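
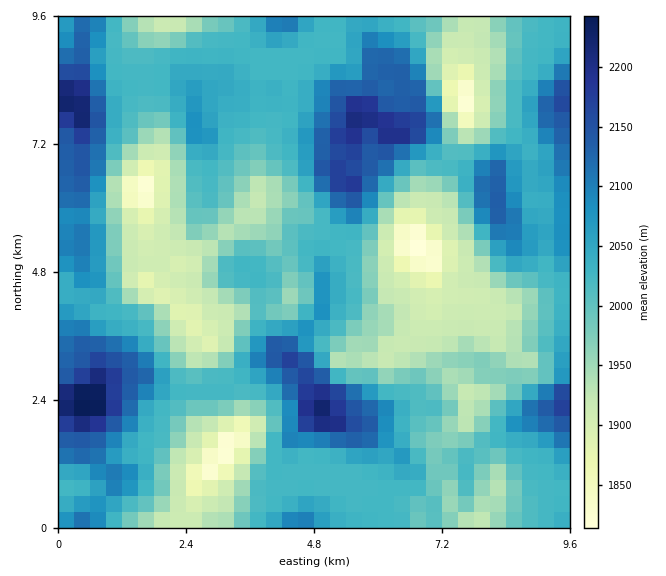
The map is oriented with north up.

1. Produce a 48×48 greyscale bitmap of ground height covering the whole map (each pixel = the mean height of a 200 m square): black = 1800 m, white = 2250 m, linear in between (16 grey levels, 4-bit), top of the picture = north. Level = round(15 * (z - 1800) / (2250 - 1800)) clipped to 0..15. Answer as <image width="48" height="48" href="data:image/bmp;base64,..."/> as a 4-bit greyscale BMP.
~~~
<image width="48" height="48" href="data:image/bmp;base64,Qk32BAAAAAAAAHYAAAAoAAAAMAAAADAAAAABAAQAAAAAAIAEAAATCwAAEwsAABAAAAAAAAAAAAAAABEREQAiIiIAMzMzAERERABVVVUAZmZmAHd3dwCIiIgAmZmZAKqqqgC7u7sAzMzMAN3d3QDu7u4A////AJq6h2VURERVV4iaqpiIiIh2d2VEVmd3iJqqmHZlREREVneImpiIiIh2d2VUVWd3iIiZmId2RDNEVneIiIiHeId3d1ZlVWd3eIiImph3VDI0Rnd3iId3d3h3dld2RWd3d4iJq6mHVCEjRXd3d3d3d4iIdld2RWd4iJmaqpmGRCERNHeHd3d4iIiZdmd3VXeIiKu7qYiHVDIRI1eIh4iIiIiYdmd3ZniIibu7qYiHZEMRE0eJiIiaqpmHZmZ3d4iImru7upiHdUQxAUaKuru7u6iHZmVneIiJq83dy6mHdkRDITV5vN3cu6iHZlRFeJqqu97+3LmHdlVVREV5vu7cu6mHd2VFaJq7vO//7LqId3d3ZWd5zu3cu6iHd3VEZ4m7ze//7LuYh3d3d3iKze3LqYh3d2REVWeavc3u7Lu5iHeHd4ibzNypiHZ3dlRFVWd4m7vN3Lu5h3d3eJm7zLhmZlVmZVVWZmZWebvMzLuodUVWeKu8zJZFVERFVmZmZlRGebu7u7qXZUM0aJvMuoZVVEREREVVVERXiau7uqmHVEM0V4q7qHdlVUREREVUREVniKupmIh2RDM0R4iZmYd2VVREREREREVneJqYiIh2QyNERnd3iZh3ZVVEREREREVneJmIiHdlMjRERXdlaJmHdVREM0REREVWeIiIh2RDM0REVXdlV5mHdUREM0REREVWeIiZhkMjRERWd3h2V5mHdkRDM0RERFVneImphkMzRERneIh2Z5mHdUQzIjRERnd3iJqphkREQzRniId2eJmHdUMiETREZ4iIiaqphUREQzRWd3d3eIiHdUMRASRFeJmIiaqqhUQ0RERFZ3ZneIh3dUIQETRGiamYmqqqhUQ0RFZUVVVnd3eIdkIRE0RXmqmYmqqpdUM0RGdlREVXd3iIh1MRJERoq7mImqqodTIjRWd2VEVWZniqqGQzREV5u7mImqu5dCETRXd3ZERWZ4m7uXVEREV6u6iImru6dBATRXd3ZURVZ5vMyoZURFaKu6iIiru6dCESRXd3ZURWeLzdyphlVmeKu6iImrvLhUIiRXh3dlZnebzcy6l3d3eKu5iJmrvLlkQzRXiHdmd3ibzMu7uYh3eJq5iIm7vLl2RERomId3d4ibvNy8y6mHd3iZiIq7zMmHZUV5qYd3d4ibzdzN3cuXVVaIiJq83cmHdlaJqIiHd4ibve3e7tumM0V3iau97sqHdmeJmIiIiIiavO3tzMumITRnibvO7sqHd3eJmIiIiIiJvN3cu7uUETRnibvO7bmId3iJmIiIiIiKu8zLu7pzATRnibvN7bmId4iZmIiIiIiJu7u7u7lTEURniJvM3KiHd4iIiIiIiIiImpq7u7hDIkRXeIm7u5h3d3iIiIiIiIiIiIq7u6dDI0RXeIiqu5h3d3eIiIiIiIiIiIq7upZURERXd4iJu6h3ZmZ3d3iIiIiIiIqqmYZURERWd4iJq6h2VURWd3eImqiIiImZiHdUREVmd4iJq6h2VEREVmd4mrqIiIiIiHdlVEVnd3iA=="/>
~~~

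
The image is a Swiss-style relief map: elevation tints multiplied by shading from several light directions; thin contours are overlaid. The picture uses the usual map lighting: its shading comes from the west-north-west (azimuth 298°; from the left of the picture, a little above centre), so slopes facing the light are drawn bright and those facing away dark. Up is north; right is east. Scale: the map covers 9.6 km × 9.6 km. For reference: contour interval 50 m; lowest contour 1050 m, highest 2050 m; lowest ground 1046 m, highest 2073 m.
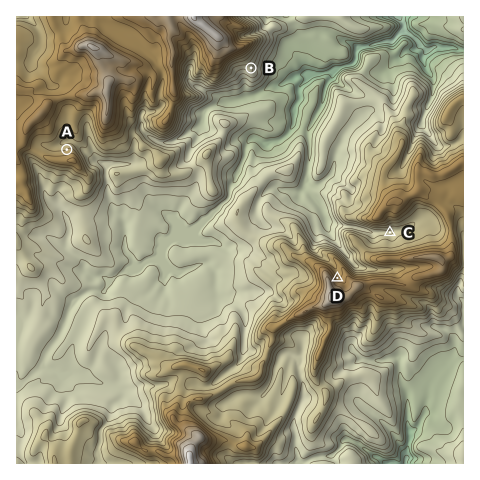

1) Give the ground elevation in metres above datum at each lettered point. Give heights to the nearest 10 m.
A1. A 1700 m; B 1510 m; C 1540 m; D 1810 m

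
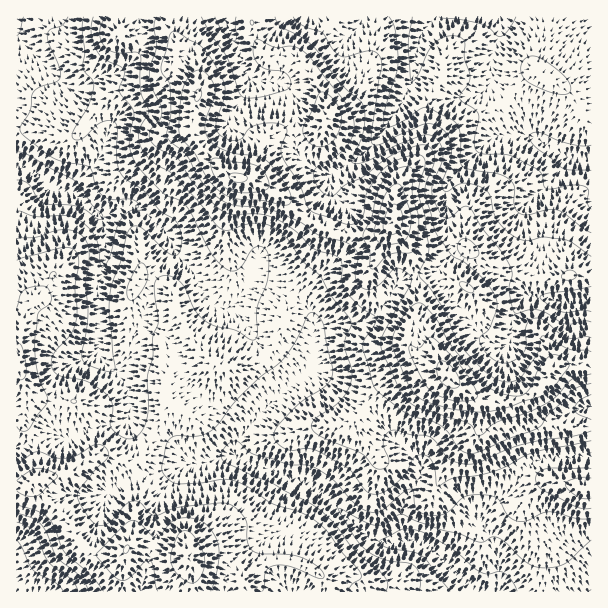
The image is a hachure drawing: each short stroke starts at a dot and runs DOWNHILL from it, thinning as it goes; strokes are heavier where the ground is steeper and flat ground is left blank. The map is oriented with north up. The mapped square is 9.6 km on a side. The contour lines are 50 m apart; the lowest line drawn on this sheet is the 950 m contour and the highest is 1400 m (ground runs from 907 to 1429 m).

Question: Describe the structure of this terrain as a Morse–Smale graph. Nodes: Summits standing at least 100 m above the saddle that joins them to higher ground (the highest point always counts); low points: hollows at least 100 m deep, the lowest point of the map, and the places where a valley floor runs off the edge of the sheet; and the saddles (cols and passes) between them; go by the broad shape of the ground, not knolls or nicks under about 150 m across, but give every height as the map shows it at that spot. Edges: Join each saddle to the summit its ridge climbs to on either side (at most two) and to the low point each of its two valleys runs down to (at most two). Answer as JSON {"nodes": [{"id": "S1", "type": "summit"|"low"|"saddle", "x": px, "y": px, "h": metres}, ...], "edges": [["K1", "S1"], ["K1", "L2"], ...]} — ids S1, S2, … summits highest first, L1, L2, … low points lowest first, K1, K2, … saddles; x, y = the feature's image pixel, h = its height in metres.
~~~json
{"nodes": [
{"id": "S1", "type": "summit", "x": 393, "y": 221, "h": 1429},
{"id": "S2", "type": "summit", "x": 447, "y": 374, "h": 1421},
{"id": "S3", "type": "summit", "x": 237, "y": 179, "h": 1406},
{"id": "S4", "type": "summit", "x": 188, "y": 557, "h": 1289},
{"id": "L1", "type": "low", "x": 479, "y": 591, "h": 907},
{"id": "L2", "type": "low", "x": 17, "y": 167, "h": 910},
{"id": "L3", "type": "low", "x": 591, "y": 159, "h": 922},
{"id": "L4", "type": "low", "x": 17, "y": 591, "h": 963},
{"id": "K1", "type": "saddle", "x": 345, "y": 233, "h": 1266},
{"id": "K2", "type": "saddle", "x": 306, "y": 218, "h": 1264},
{"id": "K3", "type": "saddle", "x": 416, "y": 276, "h": 1252},
{"id": "K4", "type": "saddle", "x": 59, "y": 509, "h": 1189},
{"id": "K5", "type": "saddle", "x": 266, "y": 357, "h": 1108}],
"edges": [["K1", "S1"], ["K1", "L1"], ["K1", "L3"], ["K2", "S1"], ["K2", "S3"], ["K2", "L2"], ["K2", "L3"], ["K3", "S1"], ["K3", "S2"], ["K3", "L1"], ["K3", "L3"], ["K4", "S4"], ["K4", "L1"], ["K4", "L4"], ["K5", "S1"], ["K5", "S4"], ["K5", "L1"], ["K5", "L2"]]}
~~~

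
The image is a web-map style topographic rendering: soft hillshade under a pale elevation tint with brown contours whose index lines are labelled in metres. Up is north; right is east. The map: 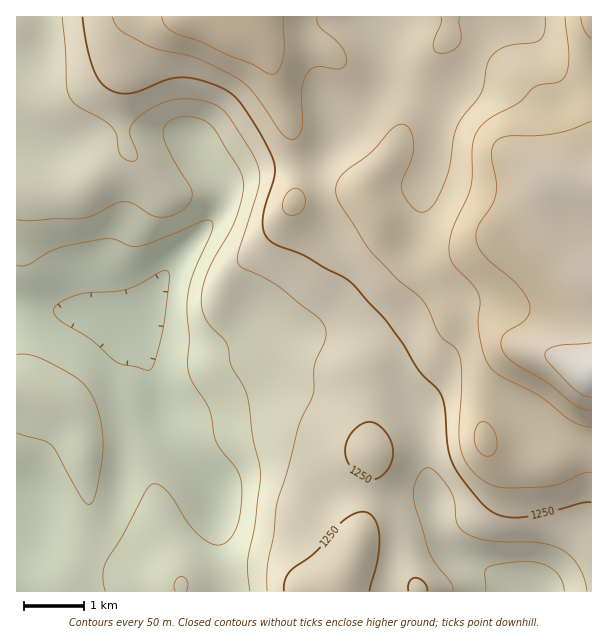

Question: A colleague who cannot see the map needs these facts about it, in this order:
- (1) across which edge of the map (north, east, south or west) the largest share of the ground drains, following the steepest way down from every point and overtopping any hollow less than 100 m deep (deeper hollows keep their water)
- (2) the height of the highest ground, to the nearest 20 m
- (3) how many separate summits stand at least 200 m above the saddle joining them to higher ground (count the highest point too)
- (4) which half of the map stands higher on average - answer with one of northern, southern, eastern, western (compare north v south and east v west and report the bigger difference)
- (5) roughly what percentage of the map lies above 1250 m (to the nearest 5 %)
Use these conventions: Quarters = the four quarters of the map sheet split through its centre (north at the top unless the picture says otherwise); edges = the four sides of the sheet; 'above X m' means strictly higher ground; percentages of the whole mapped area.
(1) The largest share of the runoff leaves by the western edge.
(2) The highest ground is at about 1500 m.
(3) Counting only tops that stand 200 m proud, the map has 1 summit.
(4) On average the eastern half of the map is the higher ground.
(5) About 45 % of the map lies above 1250 m.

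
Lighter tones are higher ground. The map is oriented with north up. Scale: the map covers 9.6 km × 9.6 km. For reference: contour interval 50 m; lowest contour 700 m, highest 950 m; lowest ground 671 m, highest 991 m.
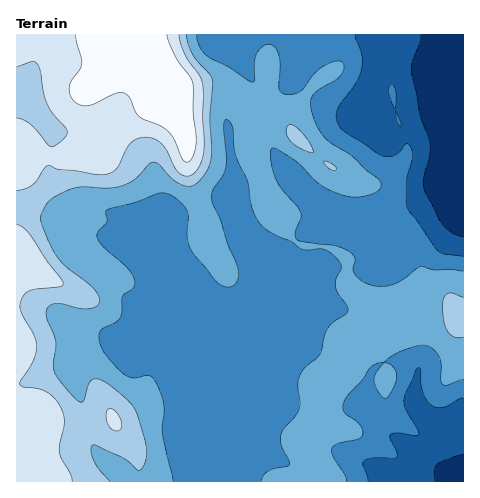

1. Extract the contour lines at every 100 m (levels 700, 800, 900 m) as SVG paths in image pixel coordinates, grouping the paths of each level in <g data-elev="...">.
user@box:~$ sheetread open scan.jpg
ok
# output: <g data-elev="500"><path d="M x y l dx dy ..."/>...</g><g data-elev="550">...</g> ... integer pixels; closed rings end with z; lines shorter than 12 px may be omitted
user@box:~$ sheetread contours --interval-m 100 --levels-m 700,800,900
<g data-elev="700"><path d="M434 481l0-11 3-5 7-4 19-7"/><path d="M463 237l-11-4-9-8-19-37 0-10 5-21 1-13-10-29-9-45 1-9 8-18 1-8"/></g><g data-elev="800"><path d="M173 481l-11-47 2-30-7-20-7-8-17 2-9-4-16-16-8-13-1-8 1-6 19-12 3-7 1-16 9-7 3-6-1-6-5-7-27-24-4-6-1-6 10-12-1-10 1-2 29-8 22-9 10 1 12 7 7 10 1 6-1 22 3 8 4 7 24 29 10 4 7-3 3-7 0-10-10-23-7-23-10-23 2-8 10-14 3-8 0-12-2-29 0-5 3-3 3 3 2 5 3 27 13 27 3 23 6 16 12 11 23 11 9 7 6 1 15-1 6 2 7 6 7 10-6 13 0 8 12 21-1 4-13 9-6 5-4 9-4 18-15 14-6 8-1 9 2 17-1 7-5 8-10 12-4 8 1 8 8 15 0 5-20 6-6 5-2 5"/><path d="M347 481l-2-7-12-18-1-7 5-5 20-5 5-3 1-5-2-4-4-5-13-9-1-7 4-10 15-16 9-13 6-3 7-2 9-7 9-4 15-5 8-1 8 4 6 8 2 7 0 15 1 5 5 1 16-6"/><path d="M383 397l2 1 4-2 6-11 2-7-1-6-3-5-8-4-8 8-3 8 2 9z"/><path d="M463 271l-12-2-17 1-14-3-24 16-11 3-10 0-12-4-8-7-2-6 2-10-6-8-14-5-31-4-7-3-2-7 6-13 0-6-4-7-16-17-5-10-5-20-1-8 2-3 6 2 19 12 24 23 18 9 12 3 11 0 14-5 5-6-2-7-14-10-12-12-27-19-8-10-5-13-3-10 2-9 7-7 21-12 4-7-1-6-2-3-4 0-11 4-11 8-14 18-7 3-9 0-4-1-2-4 1-30-3-8-4-5-3-2-5 1-8 8-3 10 1 17-3 2-23-15-22-11-7-9-4-12"/></g><g data-elev="900"><path d="M72 481l-2-7-8-15-3-7 1-8 4-22-4-15-5-8-8-7-9-3-15-2-3-4 13-22 4-14-3-11-13-25-1-6 1-6 4-5 6-4 29-3 3-2 0-2-34-49-6-7-6-3"/><path d="M113 430l7 0 1-2 1-5-5-10-7-5-3 3-1 8 3 7z"/><path d="M17 191l9-2 6-4 13-17 3-3 11 4 37 5 14-1 8-6 8-17 5-7 6-4 7-2 9 1 8 5 6 8 9 18 5 5 7 2 7-4 6-9 3-13-1-64-3-10-16-23-5-18"/><path d="M17 67l15-5 3 0 3 2 2 7 4 22 3 12 6 9 13 14 1 6-8 9-5 3-4 1-19-23-7-4-7-2"/></g>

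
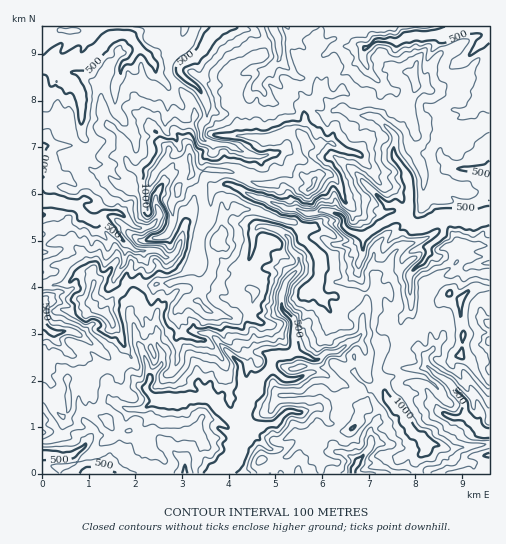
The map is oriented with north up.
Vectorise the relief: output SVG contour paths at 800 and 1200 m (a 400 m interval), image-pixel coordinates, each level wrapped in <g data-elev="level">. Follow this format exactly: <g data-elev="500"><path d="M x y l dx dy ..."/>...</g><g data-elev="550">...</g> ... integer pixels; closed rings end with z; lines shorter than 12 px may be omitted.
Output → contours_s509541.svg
<g data-elev="800"><path d="M323 473l3-7 6-1 6 1 3-4-2-2-7-2-7-4-1-3 3-4 2-5 3-2 3 1 5 4 6 1 7-3 6 0 1-6 4-8 10-12 6-3 3 8-5 7 7 5 4 5 6 3 1 2-3 5-14 2-4 4 0 2 17 12 14 1 5 3"/><path d="M424 473l-1-3 2-3 14-2 4-5 6 0 1-4 14-8-11-4-8-7-6-2-2-7-11-4-4-3 0-6-9-14 1-3 4-3 0-2-9-7-6-2 4-4 12-1 10 2 9 8-2-4-11-10-19-4-5-3 16-5-2-9-4-4 2-5 5-4 6 5 2 0 4-14 5 6 2 1 5-8 3 0 2 8-5 7-1 10-6 1-1 3 26 19 2-1 0-7 1-1 2 0 22 26 2 0"/><path d="M256 464l4 1 4-2 3-5-4-2-3 0-3 3z"/><path d="M126 433l5-1 0-3-6 1z"/><path d="M111 430l3-1-2-13-5-2-8 1 5 11z"/><path d="M43 403l17 25 4 1 9-5-1-5 4-9 2-14 2 1 2 5 4 4 3-4 4 2 3-2 4-22 2-3 5-3 3 1 3 2 2 5 6 2 3-3 1-8 2-3 4-2 7 2 2-5-7-21-1-19 2-2 9 16 3 0 4-5 3-1 3-7 4 4 2 12 6 4 3 6-2 15-6 7 3 4 7-1 9-10 3-4 1-11 1-2 20 3 8 3 6 4 2 0 0-2-10-20 0-2 5 1 5 5 7 3 5-6 14 1 5-6 4 3 9-1 5 1 7-6 5-7-3-3-10-5 0-9 2-4 1-13 8-16 1-6 10-4 2-2-1-3-6-8 0-10-3-7 5 3 3 11 9 7 3 12-2 7-11 12-4 15 7 8 6 2 2 9 6-2 2 1 1 4-1 6 7 16 13 0 4-6 21-7 2-2 2-14 3-3 2 3 2 17-3 7 3 7 0 7-2 1-5-8-4-1-3 1-7 7 0 8-12-3-3 0-2 2 2 7 15 14 2 6-6 0-8 4-11-8-9 0-12 10-20-1-4 2 1 2 5 1 29-2 7-2 10 7 2 7-2 11 4 5-7 2-6-6-4-2-11 10-6 1-7-1-10 12 10 0 2 2-2 5-10 10 1 1 5 0 7-6 4-2 8 6 1 8 6 2 3 7"/><path d="M489 375l-3-7 3-5-1-9-9-9 3-5 0-4 5-4-9-8-2-7 4-10 2 1 5 7 2 1"/><path d="M153 358l2 1 1-2 0-4-4-8-2-1-2 5z"/><path d="M43 290l15-1 6 2-5 5 3 8-10 6 0 2 3 3 8 1 20 11 5 1 2 5 18 18 3 7-1 2-3 0-17-8 2 8-7 5-6 0-6 2-7-3-9 0-2 8-4 3 4 10-4 3-5-5-3 0"/><path d="M489 280l-14-3-11 5-6-6-7 3-5-2-2-2 6-6 0-1-13 2-14 7-5 5 0 16-3 19-3 2-5-1-6 7-2-3 0-7 4-5 1-5-3-19-7-16 1-12 3-9-4 2-9 10-3 1-6-1-2-9-10 20-1 12-14-3-3-9 1-7-3-6 1-8-4-3-8-1-2-3 10-3 2-2-15-15 1-5-1-1-7-2-11 3-5-1-9-6-12-1-13-8 0-1 18 4 8-1 7 3 9 1 8-7 11 1 3-5 5 8 9 8 3 6 1 0 2-3 6-1 1-3-1-17-7-11-1-6-6-9-1-5 2-1 7 2 11 6 11 12 4 1-2-8 2-6-6-11 0-6-1-6 3-8-2-7-8-4-7 1-2-7-9-2-9-8-8 0-1-4 11-6 9 5 7 1 11-2 14 3 6 7 11 5 5 0 9 18 3 1 3-1 1-4-5-23-1-7 1-6 7-7 8 1 3-2 1-2-5-6-1-11-5 1-1-1-1-7 1-13-1-1-13 5-8 6-10-2-7 1-2 9 5 2 0 6 4 6 9 3 0 3-3 6-8-3-7 5-3 0-5-10-7-2-6 0-7-5-5-6-8-2 3-9-7-12-4-1-5 4-6 1 0-4 8-9 7-6-3-1-9 1-1-8-2-3"/><path d="M454 265l4-3 0-2-2 1z"/><path d="M320 27l-17 12 2 10-6-1-8 2 0 7 6 14 7 6 0 2-5 2-13-6-4 0-3 3 4 8-1 2-13-4 6 14 4 6-4 2-12 0-3-2-3-7-6 6-3 0-2-2-3-6 3-10 6-8-2-2-8 0-1-2 9-8 12-3 6-4 1-2-2-7-6-1-8 2-11 7-12 3-11 12-1 6 4 7-4 6 0 2 3 5 1 9 7 7-7 6-7 1-2 5-6 2-2 8 8 4 21 4 9 8-11-2-7-3-12 2-13-6-2-4-4-16 5-8-5-7-4 14-7 0-9-5-9 9-6-14-6 0-10-5-11 4 0 2 4 7 0 3 5 13-2 14-3 3-2-2-5-12-11-9-4-6-7-4-1 1-2 4 1 2 9 6 2 3 0 13-6 5-1 3 8 6-2 8 6 7-4 1-8-3 0 5 7 8 12 6 8 2 1 3 1 17 1 2 7 3 5-2 5-6 0-10 4 3 3 7-6 14-14 7-9 0-2 2 1 2 5 6 22 1 10 7 4-2 4-9 3-2-2 12-6 8-7 4-10-8-5 0-3 9-10-3-1-3-7-4-2 2-3 8-4 4-1-1 2-6-1-7-4-5-11 10-6-11-10 3-7-6-8-1-1 3 1 6-24 11 0 2 7 2 0 5-15 6"/></g><g data-elev="1200"><path d="M111 328l3 0 1-4-7-17-8 1-2-1 0-5-6-4 0-4 4-12-1-2-2 0-8 24 7 8 9 3 5 3z"/><path d="M205 319l11 1 16-2-19-13-5-4-1-5 3-5 1-5 5-9 4-18 8-1 7-11 0-3-2-4 1-10-6-7 1-5 3-3 7 1 4-4 7-2-15-8-4 1-3 7-2-1-4-7-2 2-4 19-11 16 0 9 3 15-1 6-3 5-4 3-8-2-13 2-15 6 6 4 11-3 7 0 4 3-1 5-8 3-9 12-1 4 1 4 4-2 3 1 7-6z"/><path d="M154 286l3 0 2-3-3 0z"/><path d="M173 216l3-12 8-5 4-11 10-5 4-11 30 1 2-1-7-3-18-2-7 3-2 0-4-5-1-11-5-10-3 2-4 9-9 4-4-2 2-8-2-3-3 0-2 8-14 18-3 11 2 4 11-16 10-7 3-1 1 6 3 1 0 2-8 16 0 7-3 8 2 6z"/><path d="M306 198l4 0 7-5 10-14 6-3-2-5-7-3-14-11-1-4 5-5 0-2-7-13-9-4-2 1 0 5 7 19 5 6-1 3-11 2-4 12-10 0-11 3-20 2 8 4 18 2 2 0 2-4 3-1 9 6 4 5z"/></g>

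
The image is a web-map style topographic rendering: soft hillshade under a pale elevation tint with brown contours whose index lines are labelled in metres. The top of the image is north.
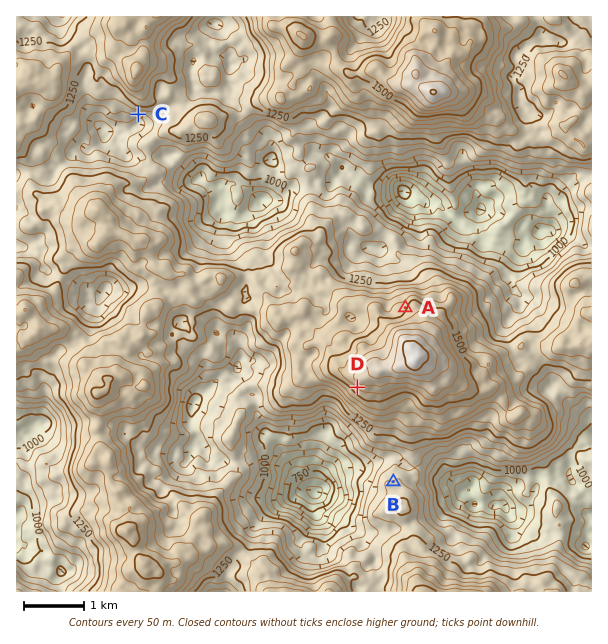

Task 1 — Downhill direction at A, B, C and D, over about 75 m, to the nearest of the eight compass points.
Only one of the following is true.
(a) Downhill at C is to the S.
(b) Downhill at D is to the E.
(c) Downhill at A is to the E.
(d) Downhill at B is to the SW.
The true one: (a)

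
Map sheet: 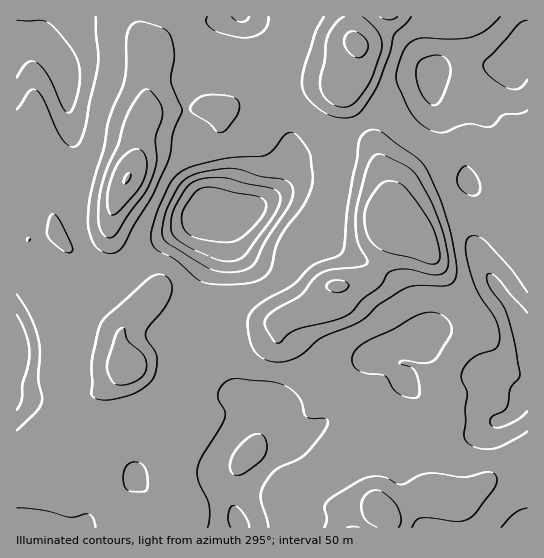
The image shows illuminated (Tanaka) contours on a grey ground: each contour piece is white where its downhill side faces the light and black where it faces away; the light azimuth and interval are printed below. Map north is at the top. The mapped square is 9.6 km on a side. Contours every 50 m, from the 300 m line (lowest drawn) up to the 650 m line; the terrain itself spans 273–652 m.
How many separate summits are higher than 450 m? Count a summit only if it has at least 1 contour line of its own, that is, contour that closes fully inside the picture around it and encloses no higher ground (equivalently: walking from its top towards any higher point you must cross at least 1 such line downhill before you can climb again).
7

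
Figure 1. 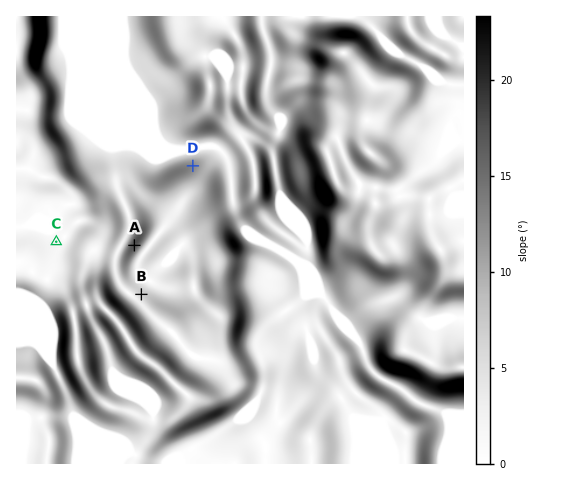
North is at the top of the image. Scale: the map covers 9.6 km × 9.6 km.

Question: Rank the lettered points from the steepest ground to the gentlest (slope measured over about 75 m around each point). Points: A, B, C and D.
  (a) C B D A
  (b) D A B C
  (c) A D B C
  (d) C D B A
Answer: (c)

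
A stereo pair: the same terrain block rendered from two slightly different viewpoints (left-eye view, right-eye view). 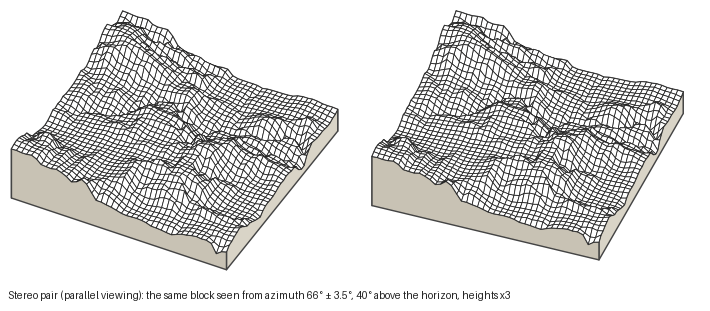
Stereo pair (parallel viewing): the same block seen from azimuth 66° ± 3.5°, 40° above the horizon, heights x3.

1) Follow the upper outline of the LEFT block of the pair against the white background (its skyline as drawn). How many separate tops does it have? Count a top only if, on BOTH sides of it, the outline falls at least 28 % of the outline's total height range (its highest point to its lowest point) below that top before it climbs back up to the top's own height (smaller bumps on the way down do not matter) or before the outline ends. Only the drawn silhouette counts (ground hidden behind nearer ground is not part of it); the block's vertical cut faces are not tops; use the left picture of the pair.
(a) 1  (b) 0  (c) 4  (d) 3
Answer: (a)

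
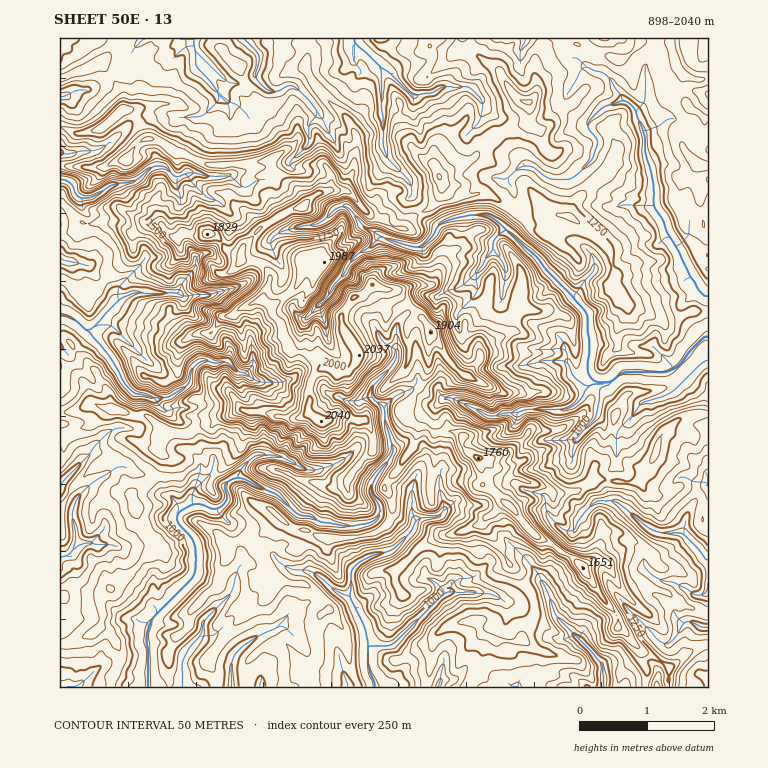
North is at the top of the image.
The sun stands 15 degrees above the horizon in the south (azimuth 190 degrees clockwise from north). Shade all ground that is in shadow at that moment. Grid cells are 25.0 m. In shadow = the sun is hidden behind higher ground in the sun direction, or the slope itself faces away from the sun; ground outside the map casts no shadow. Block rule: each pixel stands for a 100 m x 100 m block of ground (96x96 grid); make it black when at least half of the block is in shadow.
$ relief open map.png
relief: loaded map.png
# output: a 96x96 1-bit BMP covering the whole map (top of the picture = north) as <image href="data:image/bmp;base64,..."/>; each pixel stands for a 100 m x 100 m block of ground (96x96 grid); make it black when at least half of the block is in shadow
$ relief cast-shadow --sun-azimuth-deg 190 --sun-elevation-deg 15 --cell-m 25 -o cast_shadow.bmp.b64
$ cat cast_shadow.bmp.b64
<image width="96" height="96" href="data:image/bmp;base64,Qk2+BAAAAAAAAD4AAAAoAAAAYAAAAGAAAAABAAEAAAAAAIAEAAATCwAAEwsAAAIAAAAAAAAA////AAAAAAAAAAAAAAwAYAAAAAEAAAAAAAwAIAABAAMAAAAAAAwAAAAAAAAAAAAAAAgAAAADACAAABgAAAhgAAAfAPAAMAwYAAHgAAD+A/gAMA4MIADwAAP+B/4A4AQHwAA8AGP8B/8I48ABwBgfAMB8D78J4cAAADgPwADwH38AwQMAADAH/8DgHFABAeGAAHAD/8HAO4GAAPBAAPAB/8GAf4cAAHhAAfEB/8GA/58AAHwAA+Ac/wMA/3+hADwAD4AffAMB3/HhABwA/wAGEAID/4HzQAwA/g+AAAwDvg/nQCgBgA/AABwHfH9vwAAAAAfwABAf4H8/wOAAAAPwAAA/4f4PAfAAAAD8AAD/8/4AA+DAA/g8AAH/7/xAB+PgH/4d8Af///hAB+fAP/8P/Af//wAAA/+A/4MH+A///gAAAP/B/AEA/x///ACAD5/H4AYAcD//+ACABwHfwA4AAH//8ACAAAG/gB5AAP//wAFBMAH+BwcABP//gBhgcAA4P+GAID/98AAwAAAf//DAAB/8YAAcAAAP8PDAAH/8LAAGAOAH4DhgB9/5/AAAAEADAAmwD///3AAAAAAAAAGAD///3AAA8AAAAAGAH///34DA8fAAAAOBf//P38AAA+AAAAODf//3j+AAH/AB97+D////j/zA//wf9/8D////5////+A/8/9x////4/////h/5+4x/CAf8f9P/Hn/84cAAP////8f8xv/8AOAA/////8f7x//CADAH//+P/83/h/8AMDgH//8Hn9v3A/8AcBgP//wAD+f+ADIAcegf//gB58f8AAAH4+Af//gjx9/4cAAP58A//DkAAf/xfwAfx8A/+eAAAH/gP4Afz4B//4AAADnh/4Afz4D/+AIAADjxv3A/9wH/+A8ADAAAf/gZ8AP/+f4AD8AP///h+AP/+f4BA8AH///wfgf/+P4D/8AAPv/wf3//+fwH/5sADh+wP///+fjgDD4ABGfwH///+fBgOD4AAODgH///+/AMADgBwePgD////8EH+EAAAcP/f////4MD+AAAADn//////4cB+AAAADz//////wA8OAAAPf5//////AB8+AAQf/8f////+AD/8AcD///P////8AH/8A4P///x////4A//4B/////9///+AD//wD/////++//4AH5wQD3///////+AsP8AADj///////+M+f8AADA///////+O5/+AgAAD//////8wA8PAgD+B//////9wAwBDgH/wx//////wAAABgP/6H//////wABAAAEf4f//////2AD8AAAB////////3AB+HAB4////////x4A+HAD+P///////x8OfHAD/H///////44HB7AD/j///////9wDA+AP//////////gBA+Af//////////gwAMAd//////////B8AQAQ/////////+D8BgACD///////4AD8DgAfh///////4AH8DAA/4//5////4AP8AAB/+e/x/5/8AAf8AYB9/Ofh8A/4AB/8D8BkeMPj4A/+Bl/8D8Bg="/>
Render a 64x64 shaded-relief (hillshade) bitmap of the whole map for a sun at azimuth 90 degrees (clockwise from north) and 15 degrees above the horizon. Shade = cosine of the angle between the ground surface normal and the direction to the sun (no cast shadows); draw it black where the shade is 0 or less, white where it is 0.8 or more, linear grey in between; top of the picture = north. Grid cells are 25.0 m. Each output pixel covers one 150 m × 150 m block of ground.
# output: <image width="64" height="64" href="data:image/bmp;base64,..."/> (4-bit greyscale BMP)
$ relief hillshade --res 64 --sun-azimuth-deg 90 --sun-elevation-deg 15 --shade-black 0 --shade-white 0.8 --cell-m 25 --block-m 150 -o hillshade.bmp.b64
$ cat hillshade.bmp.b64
<image width="64" height="64" href="data:image/bmp;base64,Qk12CAAAAAAAAHYAAAAoAAAAQAAAAEAAAAABAAQAAAAAAAAIAAATCwAAEwsAABAAAAAAAAAAAAAAABEREQAiIiIAMzMzAERERABVVVUAZmZmAHd3dwCIiIgAmZmZAKqqqgC7u7sAzMzMAN3d3QDu7u4A////AEMQKLpiRzAWcUYgElipaaQQAHUANmdjR4iXpQADYq2ZNFIGy2BIEDmBNjEDaKh7gBEAZQAmZWVFeGfWAAJ0vqhEVSO8cDkQOoEmQRNXl5xQAyBGAURUVlRVbeQAA3acqFVWNb1gKmAHpANCNUaWrWAAADYQNDRlRnm8UAAI2kSaNFdX3FAGpAF4URNUJoWtYkAAFUATRUWrqrUAAH3IVFUhFZvbUAGJEEd2QzImdswgWAABQyR2NZq8gAAI7meneCMinblyAEowJHZmMRV62gAqoAACRodEa9cBAAzmW8lTMyKbqZUACYADRXhiEn3TAAeqAAAld0NcsAEAbYW7lmYBAlirqGAAhxAjaWQ0nZAAA6yyADNUEWxgAALbi6d5qREAOKuolgAGcQNHZFvJEAADitxBIAASmwAADcm6d6urEhAliqeJYABzA0Z3uyVQAQeqh1AAAibGAACevcmYda4QACRXhWvDAFQiWalxC6AAN6g2cgAAS6MAAOzPx0WJzTABMzJFjeQARjJnRkBMxgAAaDViAwB7IAAFq962WZrMgwIiEBSe5AA2NGMlQWqIhhADQ0IjA4QAF5VJu6eKq5bZMQABJr3AAFUzRDIRR3d3pwAAJEI3MAftgQa5m6iZIOYFIBNryyAEYQIiJHdmQQSsYAAANYcAj+2AAqzchXIA1AVABK7VAGQAAAS6dRA1QC3CAAAAZQXvysMEvLMFpQDDA0AFveo0YAAAXLIAACbFDaBGAAAATv2KySW6EDioIKQAIRaruYQGAAapAAAAPuItgDcQAAGs24u7uGEAWal0AjABNqp2gSsQeSAAAACfoH5wIwAAarqJqoiYUhSIiaoANBE1RVaWSpQAAAAhAI/AG6ARAAGbmKzKQUdUNYqYq6QDVDMRNphUhwAEqBAAC9gGtBIAAIve27swKHIDeZmrySA0IABYqXIZgBQAAkQAnWCYMQADnMvv3DAYcxBJqpiYYgEABJl2YgOYAAAAaXAf4AdCAFl2vczeYCdkEBioeGZ1ABMSZmZEIUUAAABqtE/AAiMAvchH3cygBlQQBZd4I0ZjIQFWMSQgAwAAAIzGz1AUUzaZnIBMm+sQRhAAeHgiIkRDSIAAAAAAAAAErtn/AGhkiquGkBmCXZAJUAAFdwASJ6d3EAAAACMzAAqL6bwAjKausUmZeHckgAmlEAAkAAR7uVEAAAABM0AADdzOlCA63aUANomHnNhTA6l0EAEAE42wAHkAADZUAAAbdJ6gVze3EQC/y6ne6mQAR3hiAAA2zAADOZAAaSAAAAQjvtUDh5YAfu2oic2nVVRVVUQAIhjWAFEGwgIhAAAAAEV83FBVdAe//cuIq5YDp1RVVDIyWqACEAO5EAAAAAMkZBjv0ANGu0r+3LqoeABmVnh2RBWZACEAAIQEQAAAF1dQCv/BAS37B+7bmad7MAeYVZlTiZMBEAAAACpAEACJRwBd62IQT/oWu6msxowgBnhUqoaYYwAAAAAAARNAANwiAJ22ZBGP+mZ3e8p1vQADaWa7mEEnQAAAARAABlAH74AAvHN3F8/5iXVYd4jtAAJ5irl4ACqjAAAmAAAAEjzK5wA5dneM29x3hSSIvcYAA4q7t2gASrggEjMAAAAAV3feMASXe//qqnSGBtqtgAAWqqu6hxNWl1QQIgACAAAWAq/wAAeK3u/6YWcF3sYAADm6q7ljdUM1MAA3AABHMAYAXv4AC8l4je6gSQT+cAQAKau7uBBUIAEhAAVgAAJiVAA4/3ADrcY2zdc1COsACIAYmrzGABEhAAVAAKMAAIlgAEbf+AFYpwGL3XA8wAA6YGqZnMICAlMQBCAAYQAAnWAAA8//xYmDAEjOgKsAA4cTi7uqYAQTUwABAAAgK3AaxzIQHv/6AE2gBo3KUABGU0mpmsoAEgFDAAAAIwBLkQCc23ID/zAVr+YSJ+kAAzRGmpiatgAyBEAAAAJ1AEhwAAGHnpOyGal5u6hmIAEiNHqqiKqQATO4IAAQA4cAVQFSAADP2gC7qVE2d2QBVCNWirmJmlADROowAAADlgIgNjARABmpnriqYAJ4d3hiN4VGqYmrQAREgAaSAACmAQJEETEBAHvvxWpgAZqZmDJ5hjJYiKxQA0QAAFRYAIYQIhACNFMAa77pZQADu5mIVHdWYhSKzDADRgAAAFzWACAEVDNacACrbPxgAAeYh3moMDiXIFrcIAAkEAAAGrQBeWQyEAfGAagc/AAAN4ZXmYUAWapwO+oAAWgCIiABdGmZhUMgAFxScgv7ABMWh0R4ZBSImoIp6QAEZgAkhgA5mIiXVEIAB4ZQCfsAQwSIUkZTOMqIQUnXABVUdAA5Y2mXd2dkQxAGpiAr6QBBA0aEEhJZvLgxa7MBNDJ0AACJmZd4ZlREMQWlAHvYA1ECIpkQAXupmoI6oQMyNVIAADeHaJqnMTRCJnAHh7gFkgERiAAArrdpqWYwEyOKMQABNVVniacSRmIkAHmGpweTIAJRAAV8yFaJlBMzNpqGMhNFZleJhBJlE0AGmHaHUwGHIRAAiDi5ZHpxRTM1ZjRlVlVmWLhRA6QAImqoZ4cgAEYwEQWmN5iHdiJmQxWHABSIZWZouBAFtwASequHdAAAAUMRN6U3iIZCJoZBSpYiEUdlV4iVAFiUACFZvJYgABIgE0ZnlBaHVERFZ1FrmCIzJGZWiYEDmlABImmsogIhETITV3aGE2VXhjEmYoqJ"/>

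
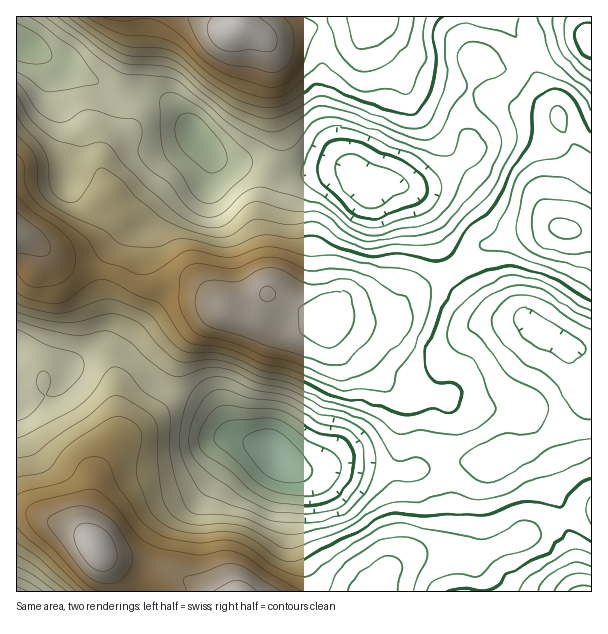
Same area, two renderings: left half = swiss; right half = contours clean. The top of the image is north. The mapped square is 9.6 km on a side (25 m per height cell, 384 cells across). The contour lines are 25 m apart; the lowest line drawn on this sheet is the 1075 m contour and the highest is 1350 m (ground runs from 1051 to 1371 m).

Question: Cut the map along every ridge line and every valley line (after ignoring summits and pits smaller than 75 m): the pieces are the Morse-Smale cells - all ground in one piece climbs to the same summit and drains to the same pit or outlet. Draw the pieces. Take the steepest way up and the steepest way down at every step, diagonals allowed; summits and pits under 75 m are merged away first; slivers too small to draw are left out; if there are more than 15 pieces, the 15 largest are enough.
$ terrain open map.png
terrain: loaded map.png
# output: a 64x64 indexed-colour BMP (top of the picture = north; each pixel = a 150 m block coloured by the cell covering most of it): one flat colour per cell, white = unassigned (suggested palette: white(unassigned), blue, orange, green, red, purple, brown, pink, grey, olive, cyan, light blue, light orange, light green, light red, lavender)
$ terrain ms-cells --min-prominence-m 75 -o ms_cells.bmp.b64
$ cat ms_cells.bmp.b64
<image width="64" height="64" href="data:image/bmp;base64,Qk12CAAAAAAAAHYAAAAoAAAAQAAAAEAAAAABAAQAAAAAAAAIAAATCwAAEwsAABAAAAAAAAAA////ALR3HwAOf/8ALKAsACgn1gC9Z5QAS1aMAMJ34wB/f38AIr28AM++FwDox64AeLv/AIrfmACWmP8A1bDFAJmZmZmZkRERERERERERERERERERd3d3d3d3d3d3d3d3mZmZmZmREREREREREREREREREREXd3d3d3d3d3d3d3eZmZmZmRERERERERERERERERERERF3d3d3d3d3d3d3d5mZmZmZERERERERERERERERERERERd3d3d3d3d3d3d3mZmZmZERERERERERERERERERERERERERERF3d3d3d3eZmZmZEREREREREREREREREREREREREREREREXd3d3d5mZmZEREREREREREREREREREREREREREREREREXd3d3mZmRERERERERERERERERERERERERERERERERERERd3eZERERERERERERERERERERERERERERERERERERERERdxERERERERERERERERERERERERERERERERERERERERERERERERERERERERERERERERERERERERERERERERERERERERERERERERERERERERERERERERERERERERERERERERERERERERERERERERERERERERERERERERERERERERERERERERERERERERERERERESIRERERERERERERERERERERERERERERERERERERERIiIiIiIiIiIiIhEREREREREREREREREREREREREREREiIiIiIiIiIiIiIiIiERERERERERERERERERERERERIiIiIiIiIiIiIiIiIiIiIREREREREREREREREREREiIiIiIiIiIiIiIiIiIiIiIiEREREREREREREREREREiIiIiIiIiIiIiIiIiIiIiIiIhEREREREREREREREREiIiIiIiIiIiIiIiIiIiIiIiIiIhEREREREREREREREiIiIiIiIiIiIiIiIiIiIiIiIiIiIRERERERERERERIiIiIiIiIiIiIiIiIiIiIiIiIiIiIhIiIRERERERESIiIiIiIiIiIiIiIiIiIiIiIiIiIiIiIiIiEREREREiIiIiIiIiIiIiIiIiIiIiIiIiIiIiIiIiIiIhEREREiIiIiIiIiIiIiIiIiIiIiIiIiIiIiIiIiIiIiIREREiIiIiIiIiIiIiIiIiIiIiIiIiIiIiIiIiIiIiIiIRIiIiIiIiIiIiIiIiIiIiIiIiIiIiIiIiIiIiIiIiIiIiIiIiIiIiIiIiIiIiIiIiIiIiIiIiIiIiZmIiIiIiIiIiIiIiIiIiIiIiIiIiIiIiIiIiIiIiImZmYiIiIiIiIiIiIiIiIiIiIiIiIiIiIiIiIiIiIiJmZmZiIiIiIiIiIiIiIiIiIiIiIiIiMzMiIiIiIiIiJmZmZmIiIiIiIiIiIiIiIjMzIiIzMzMzMzIiIiIiJmZmZmZmYiIiIiIiIiIiIiIjMzMyMzMzMzMzMyIiIiJmZmZmZmZiIiIiIiIiIiIiIzMzMzMzMzMzMzMzMyIiJmZmZmZmZmIiIiIiIiIzMzMzMzMzMzMzMzMzMzMzMiImZmZmZmZmYiIiIiIjMzMzMzMzMzMzMzMzMzMzMzMzMmZmZmZmZmZiIiIjMzMzMzMzMzMzMzMzMzMzMzMzMzM1VmZmZmZmZmIiIzMzMzMzMzMzMzMzMzMzMzMzMzMzMzVVZmZmZmZmYiIzMzMzMzMzMzMzMzMzMzMzMzMzMzMzVVVWZmZmZmZiMzMzMzMzMzMzMzMzMzMzMzMzMzMzMzNVVVVVZmZmZmMzMzMzMzMzMzMzMzMzMzMzMzMzMzMzNVVVVVVVVVWIgzMzMzMzMzMzMzMzMzMzMzMzMzMzMzM1VVVVVVVVVYiDMzMzMzMzMzMzMzMzMzMzMzMzMzMzM1VVVVVVVVVViIMzMzMzMzMzMzMzMzMzMzMzMzMzMzMzVVVVVVVVVVWIgzMzMzMzMzMzMzMzMzMzMzMzMzMzMzVVVVVVVVVVVYiDMzMzMzMzMzMzMzMzMzMzMzMzM0REREVVVVVVVVVViIMzMzMzMzMzMzMzMzMzM0RDMzNEREREREVVVVVVVVVYgzMzMzMzMzMzMzMzMzRERERERERERERERFVVVVVVVViDMzMzMzMzMzMzMzRERERERERERERERERERVVVVVVVWIMzMzMzMzMzMzMzREREREREREREREREREREVVVVVVVYgzMzMzMzMzMzMzREREREREREREREREREREVVVVVVVYiDMzMzMzMzMzMzRERERERERERERERERERERVVVVVVViIMzMzMzMzMzMzNERERERERERERERERERERFVVVVVViIgzMzMzMzMzMzNEREREREREREREREREREREVVVVVVWIiDMzMzMzMzMzNERERERERERERERERERERERVVVVVWIiIMzMzMzMzM0RERERERERERERERERERERERFVVVVVYiIgzMzMzNERERERERERERERERERERERERERERVVVVYiIiDMzMzRERERERERERERERERERERERERERERFVVVViIiIMzM0REREREREREREREREREREREREREREREVURFiIiIgzNERERERERERERERERERERERERERERERERERESqiIiDNERERERERERERERERERERERERERERERERERERKqqiIRERERERERERERERERERERERERERERERERERERKqqqqpERERERERERERERERLu7u7RERERERERERERERKqqqqoEREREREREREREREREu7u7u7u7RERERERERERKqqqqqg"/>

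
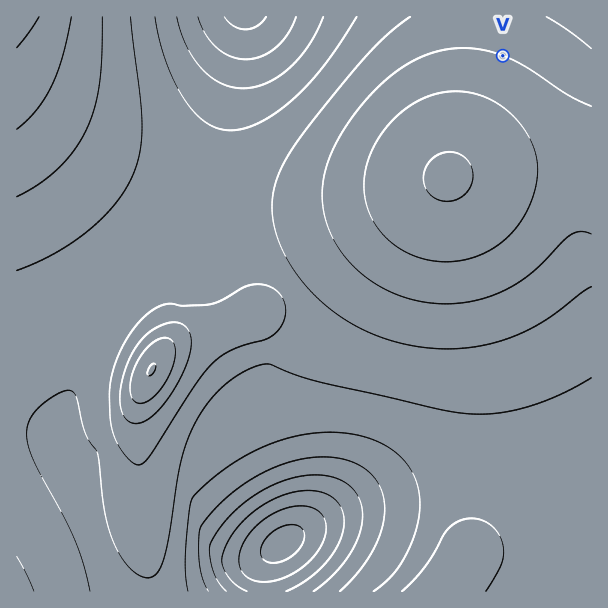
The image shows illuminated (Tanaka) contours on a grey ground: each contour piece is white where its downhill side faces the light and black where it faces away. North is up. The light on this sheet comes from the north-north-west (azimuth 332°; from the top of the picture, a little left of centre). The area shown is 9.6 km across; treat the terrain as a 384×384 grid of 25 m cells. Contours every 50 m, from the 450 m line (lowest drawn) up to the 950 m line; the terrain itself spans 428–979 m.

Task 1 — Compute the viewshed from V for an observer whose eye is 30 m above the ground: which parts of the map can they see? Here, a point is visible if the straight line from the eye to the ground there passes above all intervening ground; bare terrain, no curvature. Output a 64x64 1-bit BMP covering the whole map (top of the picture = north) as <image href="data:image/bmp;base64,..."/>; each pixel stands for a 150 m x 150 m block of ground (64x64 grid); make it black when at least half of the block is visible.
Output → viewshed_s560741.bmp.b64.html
<image width="64" height="64" href="data:image/bmp;base64,Qk0+AgAAAAAAAD4AAAAoAAAAQAAAAEAAAAABAAEAAAAAAAACAAATCwAAEwsAAAIAAAAAAAAA////AAAAAAAAAAAAAAAAAAAAAAAAAAAAAAAAAAAAAAAAAAAAAAAAAAAAAAAAAAAAAAAAAAAAAAAAAAAAAAAAAAAAAAAAAAAAAAAAAAAAAAAAAAAAAAAAAAAAAAAAAAAAAAAAAAAAAAAAAAAAAAAAAAAAAAAAAAAAAAAAAAAAAAAAAAAAAAAAAAAAAAAAAAAAAAAAAAAAAAAAAAAAAAAAAAAAAAAAAAAAAAAAAAAAAAAAAAAAAAAAAAAAAAAAAAAAAAAAAAAAAAAAAAAAAAAAAAAAAAAAAAAAAAAAAAAAAAAAAAAAAAAAAAAAAAAAAAAAAAAAAAAAAAAAAAAAAAAAAAAAAAAAAAAAAAAAAAAAAAAAAAAAAAAAAAAAAAAAAAAAAAAAAAAAAAAAAAAAAAAAAAAAAAAAAAAAAAAAAAAAAAAAAAAAAAAAAAAAAAAAAAAAAAAAAAAAAAAAAAAAAAAAAAAAAAAAAAAAAAAAAAAAAADAAAAAAAAAAfAAAAAAAAAD/AAAAAAAAAP+AAAAAAAAB/+AAAAAAAAP/8AAAAAAPh//4AAAAAD////wAAAAAf////gAAAAB/////AAAAAP////+AAAAA/////4AAAAD/////wAAAAP/////AAAAA/////8AAAAD/////4AAAAP/////gAAAA/////+AAAAD/////4AAAAP//w=="/>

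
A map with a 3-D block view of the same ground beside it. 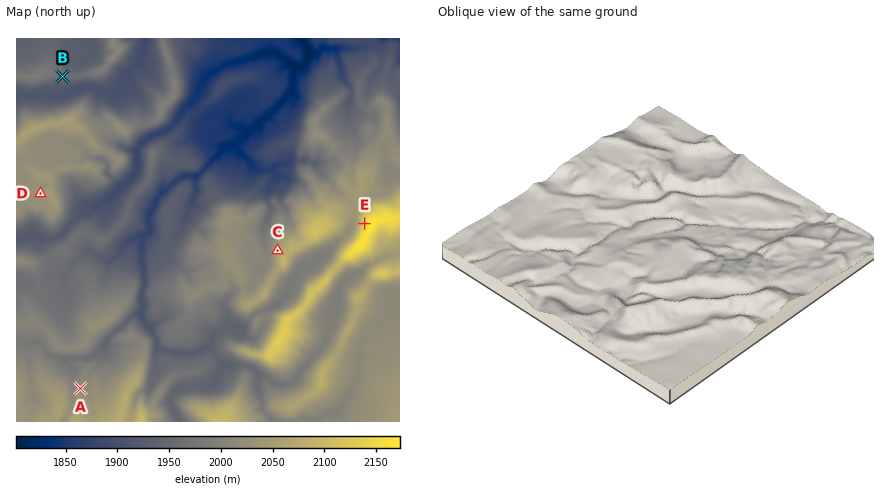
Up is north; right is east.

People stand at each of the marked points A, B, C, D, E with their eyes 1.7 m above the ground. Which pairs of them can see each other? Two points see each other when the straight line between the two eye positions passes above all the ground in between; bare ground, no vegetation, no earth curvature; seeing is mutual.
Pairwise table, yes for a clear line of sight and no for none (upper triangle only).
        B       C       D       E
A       no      yes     yes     yes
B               no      no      yes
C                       no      no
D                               no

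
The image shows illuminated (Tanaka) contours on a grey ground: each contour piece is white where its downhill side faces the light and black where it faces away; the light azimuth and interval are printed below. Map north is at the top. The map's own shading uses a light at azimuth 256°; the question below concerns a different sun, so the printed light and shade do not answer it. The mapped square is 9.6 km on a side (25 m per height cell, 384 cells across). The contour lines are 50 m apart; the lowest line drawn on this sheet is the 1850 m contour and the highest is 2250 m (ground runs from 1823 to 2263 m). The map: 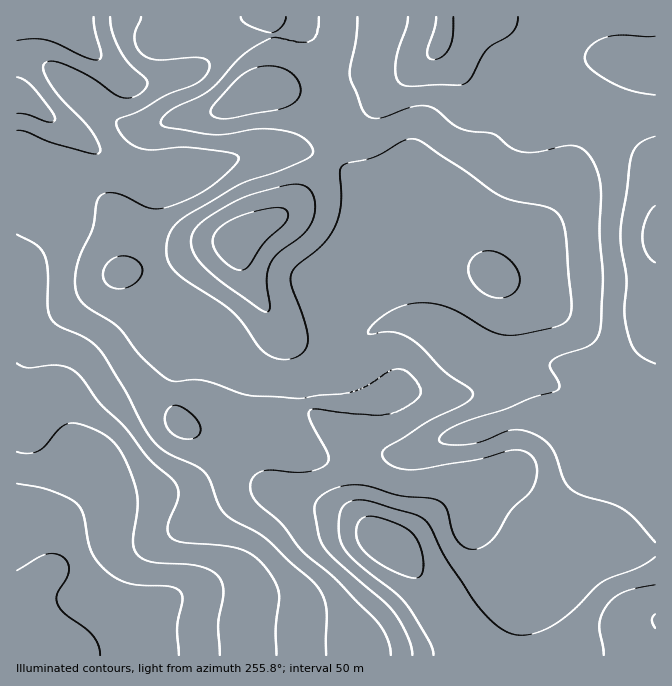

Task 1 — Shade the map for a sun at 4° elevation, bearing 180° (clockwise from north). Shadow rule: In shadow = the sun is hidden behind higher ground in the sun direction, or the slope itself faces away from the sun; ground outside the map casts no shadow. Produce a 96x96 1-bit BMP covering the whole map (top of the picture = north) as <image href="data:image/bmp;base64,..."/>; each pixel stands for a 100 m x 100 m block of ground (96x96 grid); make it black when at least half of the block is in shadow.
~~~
<image width="96" height="96" href="data:image/bmp;base64,Qk2+BAAAAAAAAD4AAAAoAAAAYAAAAGAAAAABAAEAAAAAAIAEAAATCwAAEwsAAAIAAAAAAAAA////AAAAAAAAAAAAAAAAAAAAAAAAAAAAAAAAAAAAAAAAAAAAAAAAAAAAAAAAAAAAAAAAAAA/AAAAAAAAAAAAAAB/wAAAAAAAAAAAAAB/8AAAAAAAAAAAAAAf/AAAAAAAAAAAAAAH//8AAAAAAAAAAAAB//8AAAAAAAAAAAAAf/8AAAAAAAAAAAAAP/8AAAAAAAAAAAAAH/8AAAAAAAAAADAAD/8AAAAAAAAAAPwAB/8AAAAAAAAAAf+AA/8AAAAAAAAAAf/AA/8AAAAAAAAAA//AAf8AAAAAAAAAP//AAf8AAAAAAAAB///AAP8AAAAAAAAP///AAH8AAAAAAAAf/+GAAAAAAAAAAAA//4AAAAAAAAAAAAD//wAAAAAAAAAAAAP//wAAAAAAAAAAAB///wAAAAAAAAAAAH///wAAAAAAAAAAAf///gAAAAAAAAAAAf///gAAAAAAAAAAAf//+AAAAAAAAAAAAP//8AAAAAAAAAAAAB//4AAAAAAAAAAAAAP/4AAAAwAAAAAAAAH/+AAABwAAAAAAAAD//4AABgAAAAAAAAD///gABAAAAAAAAAB///8AAAAAAAAAAAB////AAAAAAAAAAAB/////wAAAAAAAAAA/////wAAAAAAAAAA/////wAAAAAAAAAAf////gAAAAAAAAAAP//ADAAAAAAAAAAAHxAAAAAAAAAAAAAAAAAAAAAAAAAAAAAAAAABgPAAAAAAAAAAAAAP//gAAAAAAAAAAAA///wAAAAAAAAAAAD///gAAAAAAAAAAAH///gAAAAAAAAAAAf///gAAAAAAAAAAA////AAAAAAAAAAAD/wD/AAAAAAAAAAAH/AA+AAAAAAAAAAAH+AAAAAAAAAAAAAAB4AAAAAAAAAAAAAAAAAAAAAAAAAAAAAAAAAAAAAAAAAAAAAAAAAAAAAAAAAAAAAAAAAAAAAAAwAAAAAAAAAAAAAAD4AAAAAAAAAAAAAAB4AAAAAAAAAAAAAAAAAAAAAAAAAAAAAAAAB/AAAAAAAAAAAAAAf/4AAAAAAAAAAAAB//8AAAAAAAAAAAAH///gAAAAAAAAAAAf///4AAAAAAAAAAB////+AAAAAAAAAAB/////AAAAAAAAAAD/////gAAAAAAAAAH/////wAAAAAAAAAH/////wAAAAAAAAAP/////wAAAAAAAAD/4H///gAAAAAAAA//gD///gAAAAAAAD/8AA///AAAAAAAAD/4AAP//AAAAAAAAH/wAAB/+AAAAAAAAP/gAAAP4AAAAAAAAH/APgAAAAAAAAAAAD+A/+AAAAAAAAAAAD8B//8AAAAAAAAAAD4D///AAAAAAAAAADwH///gAAAAAAAAADwf///4AAAAAAAAADA/////4AAAAAAAACD//////AAAAAAAAAH//////gAAAAAAAAP/wH///gAAAAAAA///gA///gAAAAAAD///AAf//AAAAAAAH//+AAH/+AAAAAAAH//+AAD/8AAAAAAAD//8AAA/8AAAAAAAB//8AAAf4AAAAAAAAc="/>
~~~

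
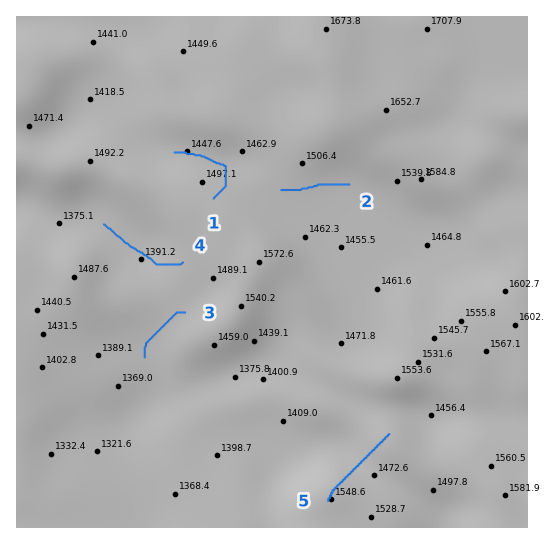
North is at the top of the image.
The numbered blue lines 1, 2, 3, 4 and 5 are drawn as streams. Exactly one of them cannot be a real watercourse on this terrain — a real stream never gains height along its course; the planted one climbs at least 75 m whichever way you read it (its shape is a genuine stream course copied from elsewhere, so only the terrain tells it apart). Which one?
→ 5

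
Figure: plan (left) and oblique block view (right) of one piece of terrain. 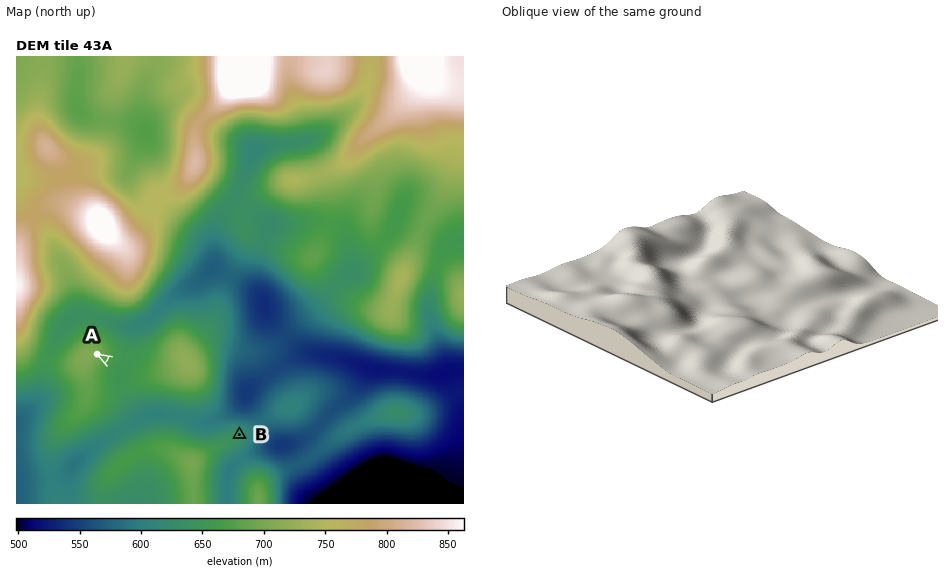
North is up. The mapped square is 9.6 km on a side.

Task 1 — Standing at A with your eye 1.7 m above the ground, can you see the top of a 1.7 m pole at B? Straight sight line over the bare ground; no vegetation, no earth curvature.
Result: yes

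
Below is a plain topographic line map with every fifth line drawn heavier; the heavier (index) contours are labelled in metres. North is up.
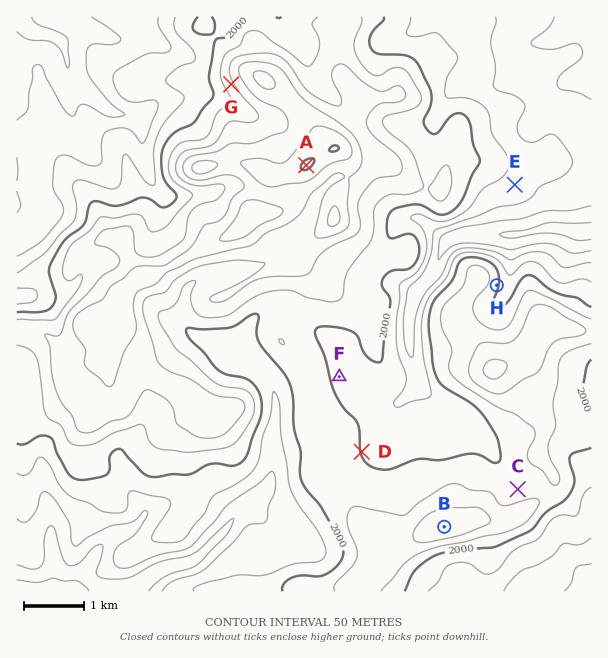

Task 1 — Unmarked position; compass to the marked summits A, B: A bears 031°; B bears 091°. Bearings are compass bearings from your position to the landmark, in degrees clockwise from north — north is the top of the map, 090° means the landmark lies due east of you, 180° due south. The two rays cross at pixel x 93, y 521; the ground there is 1930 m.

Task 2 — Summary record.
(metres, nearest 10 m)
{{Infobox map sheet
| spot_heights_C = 2030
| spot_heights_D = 2000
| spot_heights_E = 1920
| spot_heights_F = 2000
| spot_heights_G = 2090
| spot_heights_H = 2010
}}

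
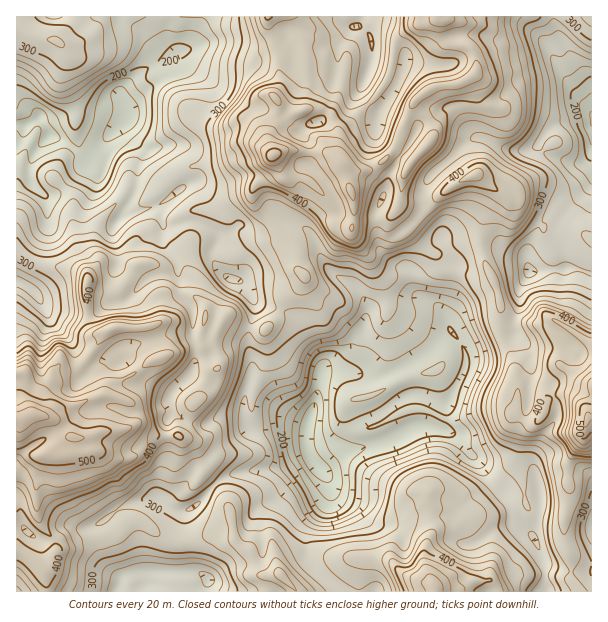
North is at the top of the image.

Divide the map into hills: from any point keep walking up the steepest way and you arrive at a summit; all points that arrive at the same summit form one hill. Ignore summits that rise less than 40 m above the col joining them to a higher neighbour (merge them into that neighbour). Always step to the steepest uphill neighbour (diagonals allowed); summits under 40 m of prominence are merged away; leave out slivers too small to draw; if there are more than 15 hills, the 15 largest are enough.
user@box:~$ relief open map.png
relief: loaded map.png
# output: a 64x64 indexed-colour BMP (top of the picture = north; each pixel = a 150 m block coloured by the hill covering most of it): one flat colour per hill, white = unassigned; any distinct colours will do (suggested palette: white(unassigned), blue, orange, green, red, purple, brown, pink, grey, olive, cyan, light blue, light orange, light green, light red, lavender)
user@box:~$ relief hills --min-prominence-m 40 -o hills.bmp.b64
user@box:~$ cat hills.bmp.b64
<image width="64" height="64" href="data:image/bmp;base64,Qk12CAAAAAAAAHYAAAAoAAAAQAAAAEAAAAABAAQAAAAAAAAIAAATCwAAEwsAABAAAAAAAAAA////ALR3HwAOf/8ALKAsACgn1gC9Z5QAS1aMAMJ34wB/f38AIr28AM++FwDox64AeLv/AIrfmACWmP8A1bDFABEREREREREREREXd3d3d3d3dzMzMzMzMzMzMzMzMRERERERERERERERERd3d3d3d3czMzMzMzMzMzMzMzMxEREREREREREREREXd3d3d3d3czMzMzMzMzMzMzMzMzFERBERERERERERERd3d3d3d3dzMzMzMzMzMzMzMzMzNEREERERERERERERF3d3d3d3dzMzMzMzMzMzMzMzMzNEREQREREREREREREXd3d3d3d3MzMzMzMzMzMzMzMzM0RERBERERERERERERd3d3d3d3czMzMzMzMzMzMzMzM0REREERERERERERERF3d3d3d3d3MzMzMzMzMzMzMzMxFEREQREREREREREREXd3d3d3d3czMzMzMzMzMzMzMxEURERBERERERERERERF3d3d3d3d3MzMzMzMzMzMzMzERREREERERERERERERERd3d3d3d3dzMzMzMzMzMzMzERFEREQREREREREREREREXd3d3d3d3MzMzMzMzMzMzNERERERBERERERERERERERF3d3d3d3czMzMzMzMzMzNEREREREEREREREREREREREREXd3d3czMzMzMzMzMzNEREREREQREREREREREREREREREREXcRMzMzMzMzMzNERERERERBERERERERERERERERERERERERMzMzMzMzNEREREREREEREREREREREREREREREREREREREzMzMzM0REREREREQRERERERERERERERERERERERERERETMzM0RERERERERBERERERERERERERERERERERERERERERFEREREREREREEREREREREREREREREREREREREREREREUREREREREREQRERERERERERERERERERERERERERERERFERERERERERBEREREREREREREREREREREREREREREREUREREREREREERERERERERERERERERERERERERERERERFEREREREREQREREREREREREREREREREREREREREREREURERERERERBERERERERERERERERERERERERVVVRERERFEREREREREEREREREREREREREREREREREiIlVVVREREUREREREREQRERERERERERERERERERERESIiVVVVVRERRERERERERBERERERERERERERERERERESIiJVVVVVURIiREREREREERERERERERERERERERERESIiIiVVVVVVEiIiJEREREQRERERERERERERERERERERIiIiJVVVVVUiIiIkRERERBERERERERERERERERERERIiIiIlVVVVVSIiIiREREREERERERERERERERERERESIiIiIiVVVVVSIiIiIkREREQRERERERERERERERERIiIiIiIiJVVVUiIiIiIiRERERBEREREREREREREREREiIiIiIiJVVVUiIiIiIiJEREREEREREREREREREREREiIiIiIiJVVVVSIiIiIiIkREREQRERERERERERERERIiIiIiIiVVVVVVIiIiIiIiJERERBERERERERERERERIiIiIiIiVVVVVSIiIiIiIiIhEREREREREREREREREREiIiIiIiJVVVVSIiIiiCIiIoERERERERERERERERERESIiIiIiJVVVVSIiIiKIiIiIgRERERERERERERERERERIiIiIiIlVVVVIiIiKIiIiIiIERERERERERERERERERIiIiIiIiVVVVUiIiIoiIiIiIgRERERERERERERESIiIiIiIiIiIlVVVSIiIoiIiIiIiIERERERERERESIRIiIiIiIiIiIiIlVVIiIoiIiIiIiIiIEREREREREREiIiIiIiIiIiIiIiVVVSIiiIiIiIiIiIiBERERERERESIiIiIiIiIiIiIiVVVVIiKIiIiIiIiIiIgRERERERERIiIiIiIiIiIiIiVVVVUiIiiIiIiIiIiIiIERERERERESIiIiIiIiIiIiJVVVVSIiKIiIiIiIiIiIgRERERERERIiIiIiIiIiIiJVVVVSIiIiiIiIiIiIiIiBEREREREREiIiIiIiIiIiIlVVVSIiIiIiiIiIiIgRERERERZmYRESIiIiIiIiIiIiVVVVIiIiIiIoiIIiIREREREWZmZhESIiIiIiIiIiIiVVVVVSIiIiIiIiIiIhEREREWZmZmYSIiIiIiIiIiIiJVVVVVIiIiIiIiIiIiIRERZhZmZmZmIiIiIiIiIiIiIiJVVVUiIiIiIiIiIiIiIhFmZmZmZmYiIiIiIiIiIiIiIiVVVSIiIiIiIiIiIiIiImZmZmZmZiIiIiIiIiIiIiIiJVVSIiIiIiIiIiIiIiIpZmZmZmZmIiIiIiIiIiIiIiIlVSIiIiIiIiIiIiIiIplmZmZmZmYiIiIiIiIiIiIiIiVVUiIiIiIiIiIiIiIimWZmZmZmZmYiIiIiIiIiIiIiIlVSKZIiIiIiIiIiIimaZmZmZmZmZmIiIiIiIiIiIiIiVVmZkiIiIiIiIiIimapmZmZmZmZmZmIiIiIiIiIiIiJVWZmZmSIiIiIiIiKZqmZmZmZmZmZmYRIiIiIiIiIiIlVVmZmZkiIiIiIiKZqqZmZmZmZmZmZhESIiIiIiIiIiJVmZmZmZIiIpIiKZqqpmZmZmZmZmZmERIiIiIiIiIiIlWZmZmZmZmZmZmZmqqmZmZmZmZmZmYREiIiIiIiIiIiKZmZmZmZmZmZmZmaqq"/>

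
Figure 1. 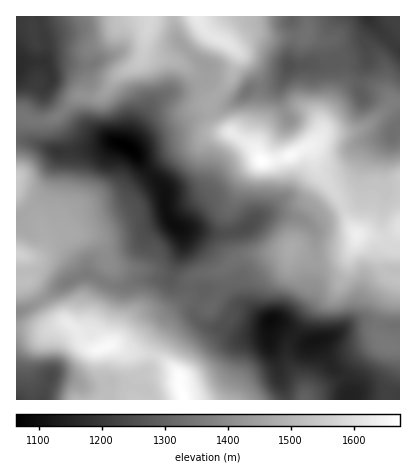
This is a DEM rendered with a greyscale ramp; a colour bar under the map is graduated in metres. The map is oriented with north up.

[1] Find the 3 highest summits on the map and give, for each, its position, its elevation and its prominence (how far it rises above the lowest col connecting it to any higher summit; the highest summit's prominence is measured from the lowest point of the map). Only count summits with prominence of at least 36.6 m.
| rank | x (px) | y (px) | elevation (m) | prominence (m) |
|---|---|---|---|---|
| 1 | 262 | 160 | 1672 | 365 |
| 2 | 108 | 346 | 1657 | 80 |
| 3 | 358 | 234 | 1632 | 62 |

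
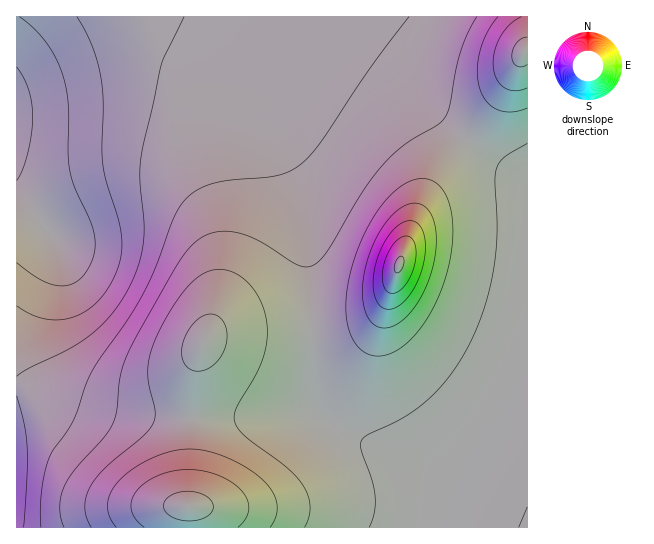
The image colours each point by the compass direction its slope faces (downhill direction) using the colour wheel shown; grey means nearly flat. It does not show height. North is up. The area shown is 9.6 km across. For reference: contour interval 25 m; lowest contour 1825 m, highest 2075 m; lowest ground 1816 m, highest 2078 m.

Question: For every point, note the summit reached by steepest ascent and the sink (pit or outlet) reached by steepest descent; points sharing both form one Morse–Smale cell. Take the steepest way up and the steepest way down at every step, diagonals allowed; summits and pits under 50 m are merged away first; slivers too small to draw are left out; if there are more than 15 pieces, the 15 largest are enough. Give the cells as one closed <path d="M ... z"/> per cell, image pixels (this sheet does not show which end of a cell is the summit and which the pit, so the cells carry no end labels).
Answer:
<path d="M155 52l-26 1-30 7-49 16-34 14 0 437 410 1 6-19 5-31-6-6-18-9-70-31-17-11-9-10-4-24-4-101-5-55-13-52-14-28-18-26-33-32-47-30z"/><path d="M299 16l-282 0-1 73 83-29 30-7 26-1 24 11 20 12 35 25 25 25 14 20 15 28 9 26 10 54 6 134 6 27 7 7 17 11 70 31 18 9 6 6-10 50 100 0 1-351-30-13-25-17-42-36-26-27-30-24-37-24z"/><path d="M527 16l-227 1 38 19 37 24 30 24 26 27 42 36 25 17 19 9 10 3z"/>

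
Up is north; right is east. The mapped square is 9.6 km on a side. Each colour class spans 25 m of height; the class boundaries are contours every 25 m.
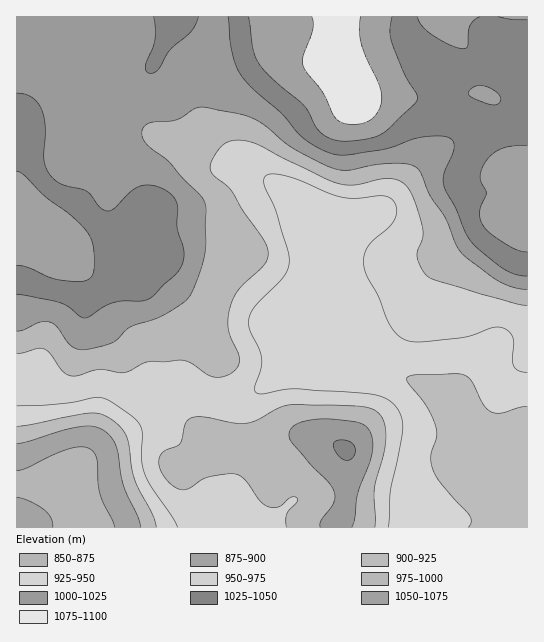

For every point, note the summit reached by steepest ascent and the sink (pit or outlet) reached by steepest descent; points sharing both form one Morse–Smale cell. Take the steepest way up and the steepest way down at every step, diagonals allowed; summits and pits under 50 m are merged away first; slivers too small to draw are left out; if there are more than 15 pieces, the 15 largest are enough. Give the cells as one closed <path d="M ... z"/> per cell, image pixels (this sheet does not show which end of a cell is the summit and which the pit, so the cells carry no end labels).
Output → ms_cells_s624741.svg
<path d="M441 16l-264 0-24 49-38 45 39 25 37 10 28 16 30 6 40 26 15 16 13 32 16 16 3 28 23 56 27 30 33 12 30 16 15 32 20 20-14-6-6 4-7 10 3 18 10 12 9 6 38 6 8 8 2 8 1-351-14-1-2-2-11-53-6-10-15-7-4-36-28-28z"/><path d="M114 16l-98 1 0 466 38-2 19 16-2-24 23-21 49-32 20-27 14-8-2-28 1-19 11-24 6-9-26-28-3-7 3-16-15-28-3-13-26-38-11-9-8-20 0-17 9-18-4-8 0-18 6-26z"/><path d="M114 109l-9 16-2 10 5 23 4 8 11 9 25 35 4 16 15 28-3 12 1 8 21 23 8 7 20-16 9-1 8 2 24 19 23 13 29 30 58 20 20-1-26-29-23-56-3-28-16-16-13-32-15-16-40-26-30-6-28-16-37-10z"/><path d="M311 352l-10 3-36 30-22 14-8 2-24 0-12-2-3 16 5 15 9 9 9 4 58 0 20-7 18 0 14 4 14 8 4 3 0 47-4 13-8 11 0 6 193-1-1-14-6-9-14-5-10 0-18-4-9-6-10-12-3-18 7-10 3-4 14 4-17-18-18-35-27-13-32-12-22 0z"/><path d="M183 391l-20 1-20 28-49 32-23 21 1 21 11 34 252-1 0-5 8-11 4-13 0-47-4-3-14-8-14-4-18 0-20 7-62-2-5-2-11-13-3-13 4-15z"/><path d="M223 287l-14 4-14 12 6 8 4 19 11 20-3 17-13 28 1 4 10 2 24 0 16-6 50-40 8-4-6-3-25-27-23-13-17-15z"/><path d="M527 16l-86 1 7 12 28 28 4 36 15 7 6 10 10 48 3 7 14 0z"/><path d="M175 16l-60 1 0 42-6 26 0 18 5 6 39-44 19-36z"/><path d="M54 481l-38 4 1 43 66-1-10-29z"/><path d="M194 304l-7 10-11 24-1 19 2 28-9 5 15 1 16 6 14-30 3-17-11-20-4-19z"/>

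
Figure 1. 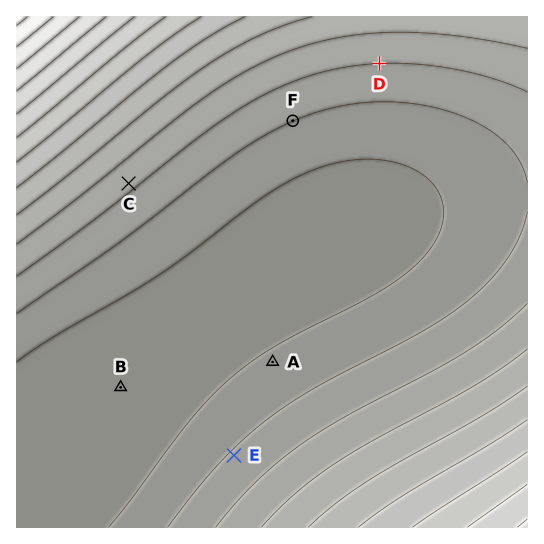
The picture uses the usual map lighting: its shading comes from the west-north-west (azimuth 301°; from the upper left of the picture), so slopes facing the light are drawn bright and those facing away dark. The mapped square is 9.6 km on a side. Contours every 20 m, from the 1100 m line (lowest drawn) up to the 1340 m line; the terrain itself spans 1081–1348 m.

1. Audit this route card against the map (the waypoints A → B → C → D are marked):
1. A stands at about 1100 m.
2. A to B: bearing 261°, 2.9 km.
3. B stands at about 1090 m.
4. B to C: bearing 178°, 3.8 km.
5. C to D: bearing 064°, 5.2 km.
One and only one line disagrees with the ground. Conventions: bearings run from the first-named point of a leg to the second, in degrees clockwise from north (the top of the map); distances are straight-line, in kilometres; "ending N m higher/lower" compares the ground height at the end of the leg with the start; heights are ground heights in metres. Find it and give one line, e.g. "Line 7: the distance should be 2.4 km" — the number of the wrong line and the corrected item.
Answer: Line 4: the bearing should be 002°.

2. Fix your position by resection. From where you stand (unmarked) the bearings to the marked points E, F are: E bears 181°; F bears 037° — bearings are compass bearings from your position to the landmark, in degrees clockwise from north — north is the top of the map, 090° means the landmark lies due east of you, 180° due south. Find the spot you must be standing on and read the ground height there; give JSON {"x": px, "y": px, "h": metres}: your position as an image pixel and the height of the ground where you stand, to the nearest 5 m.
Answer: {"x": 239, "y": 192, "h": 1105}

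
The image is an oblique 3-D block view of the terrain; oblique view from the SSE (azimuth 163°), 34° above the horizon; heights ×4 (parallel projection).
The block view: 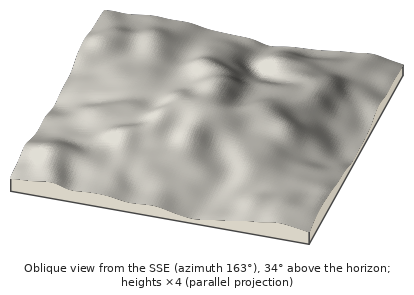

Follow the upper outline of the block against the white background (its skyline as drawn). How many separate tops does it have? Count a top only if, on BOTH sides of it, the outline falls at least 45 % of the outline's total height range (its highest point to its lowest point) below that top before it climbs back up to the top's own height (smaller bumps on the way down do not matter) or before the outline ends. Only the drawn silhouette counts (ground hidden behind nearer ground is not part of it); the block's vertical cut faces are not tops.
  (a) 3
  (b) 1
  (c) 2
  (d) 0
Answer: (d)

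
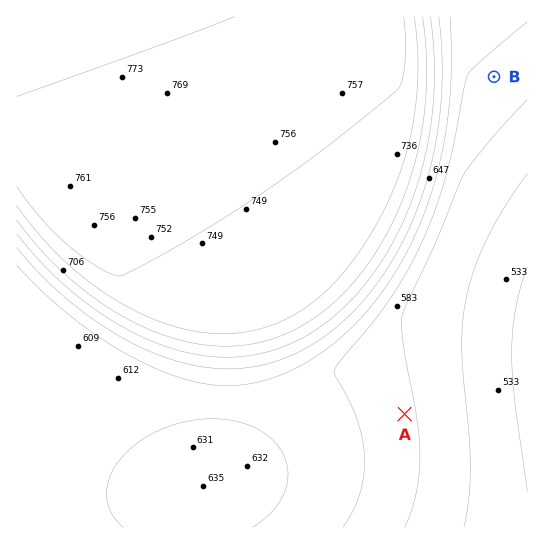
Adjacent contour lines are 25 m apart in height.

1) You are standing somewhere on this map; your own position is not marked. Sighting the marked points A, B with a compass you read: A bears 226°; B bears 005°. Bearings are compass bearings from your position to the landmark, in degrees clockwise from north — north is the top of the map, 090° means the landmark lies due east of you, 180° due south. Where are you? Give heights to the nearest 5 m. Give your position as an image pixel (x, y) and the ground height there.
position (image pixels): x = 470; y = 351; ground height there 545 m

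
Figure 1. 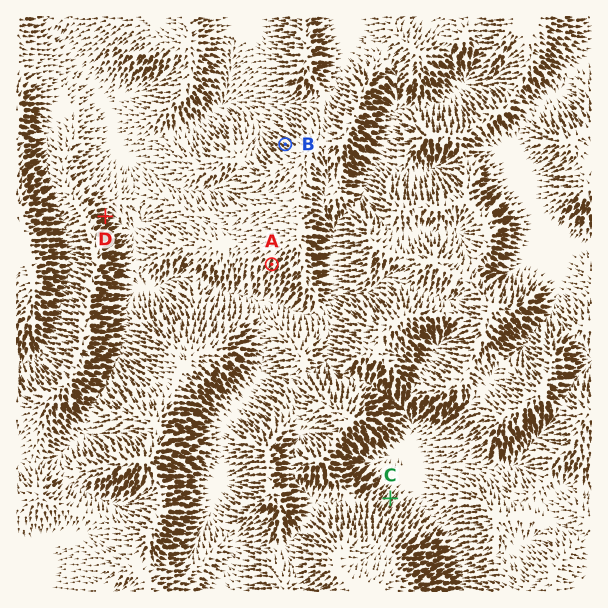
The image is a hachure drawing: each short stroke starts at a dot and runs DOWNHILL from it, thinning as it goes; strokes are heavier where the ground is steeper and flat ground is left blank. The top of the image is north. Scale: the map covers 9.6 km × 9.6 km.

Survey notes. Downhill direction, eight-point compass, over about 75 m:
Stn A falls SW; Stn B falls NW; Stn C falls NE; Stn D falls E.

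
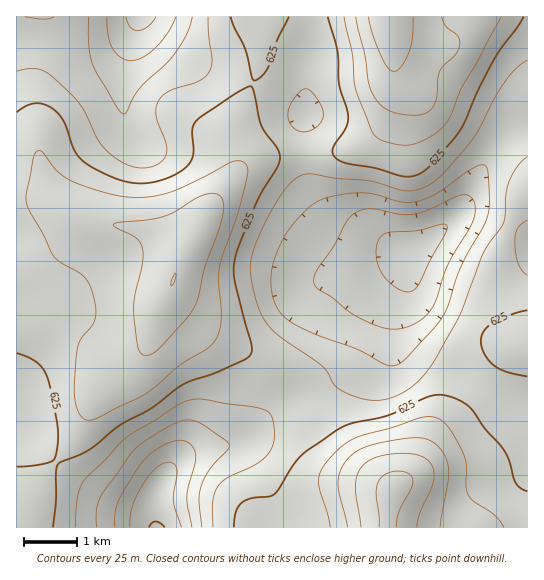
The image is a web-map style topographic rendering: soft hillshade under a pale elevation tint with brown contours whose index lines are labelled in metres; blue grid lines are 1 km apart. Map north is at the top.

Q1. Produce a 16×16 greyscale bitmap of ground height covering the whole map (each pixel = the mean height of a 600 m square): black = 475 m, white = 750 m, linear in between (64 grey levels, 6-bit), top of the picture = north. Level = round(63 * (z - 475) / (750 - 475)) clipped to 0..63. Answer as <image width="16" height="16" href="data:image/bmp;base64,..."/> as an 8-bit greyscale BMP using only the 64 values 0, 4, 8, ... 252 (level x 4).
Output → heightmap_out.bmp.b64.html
<image width="16" height="16" href="data:image/bmp;base64,Qk02BQAAAAAAADYEAAAoAAAAEAAAABAAAAABAAgAAAAAAAABAAATCwAAEwsAAAABAAAAAAAAAAAAAAEBAQACAgIAAwMDAAQEBAAFBQUABgYGAAcHBwAICAgACQkJAAoKCgALCwsADAwMAA0NDQAODg4ADw8PABAQEAAREREAEhISABMTEwAUFBQAFRUVABYWFgAXFxcAGBgYABkZGQAaGhoAGxsbABwcHAAdHR0AHh4eAB8fHwAgICAAISEhACIiIgAjIyMAJCQkACUlJQAmJiYAJycnACgoKAApKSkAKioqACsrKwAsLCwALS0tAC4uLgAvLy8AMDAwADExMQAyMjIAMzMzADQ0NAA1NTUANjY2ADc3NwA4ODgAOTk5ADo6OgA7OzsAPDw8AD09PQA+Pj4APz8/AEBAQABBQUEAQkJCAENDQwBEREQARUVFAEZGRgBHR0cASEhIAElJSQBKSkoAS0tLAExMTABNTU0ATk5OAE9PTwBQUFAAUVFRAFJSUgBTU1MAVFRUAFVVVQBWVlYAV1dXAFhYWABZWVkAWlpaAFtbWwBcXFwAXV1dAF5eXgBfX18AYGBgAGFhYQBiYmIAY2NjAGRkZABlZWUAZmZmAGdnZwBoaGgAaWlpAGpqagBra2sAbGxsAG1tbQBubm4Ab29vAHBwcABxcXEAcnJyAHNzcwB0dHQAdXV1AHZ2dgB3d3cAeHh4AHl5eQB6enoAe3t7AHx8fAB9fX0Afn5+AH9/fwCAgIAAgYGBAIKCggCDg4MAhISEAIWFhQCGhoYAh4eHAIiIiACJiYkAioqKAIuLiwCMjIwAjY2NAI6OjgCPj48AkJCQAJGRkQCSkpIAk5OTAJSUlACVlZUAlpaWAJeXlwCYmJgAmZmZAJqamgCbm5sAnJycAJ2dnQCenp4An5+fAKCgoAChoaEAoqKiAKOjowCkpKQApaWlAKampgCnp6cAqKioAKmpqQCqqqoAq6urAKysrACtra0Arq6uAK+vrwCwsLAAsbGxALKysgCzs7MAtLS0ALW1tQC2trYAt7e3ALi4uAC5ubkAurq6ALu7uwC8vLwAvb29AL6+vgC/v78AwMDAAMHBwQDCwsIAw8PDAMTExADFxcUAxsbGAMfHxwDIyMgAycnJAMrKygDLy8sAzMzMAM3NzQDOzs4Az8/PANDQ0ADR0dEA0tLSANPT0wDU1NQA1dXVANbW1gDX19cA2NjYANnZ2QDa2toA29vbANzc3ADd3d0A3t7eAN/f3wDg4OAA4eHhAOLi4gDj4+MA5OTkAOXl5QDm5uYA5+fnAOjo6ADp6ekA6urqAOvr6wDs7OwA7e3tAO7u7gDv7+8A8PDwAPHx8QDy8vIA8/PzAPT09AD19fUA9vb2APf39wD4+PgA+fn5APr6+gD7+/sA/Pz8AP39/QD+/v4A////AJSAXDQgTICMjJzE5NS0pJiQhGhIKEhwgIygyOTguJiMgIyEZERIXGiAkKzAxKyUhHiQoJB0ZGhweHyEjJyYiICAmKysnIiAfHh0cGh0gICEjJiotLSklIh4bGBUYHiIlJicoLTAtJx8XFBIQERkhIycnKCwyMCYcFBEQDQwVHh8nKSosMTIoHBUSDwsKEBsdJystLS4xLCAYFBEODg0VHSkqKSYnKywkHBkYGRsVFR0oJiAcHSMnJiAgIyUlHxgbJiMcGBwiJSMeHiQqKyYdGSEeGRccHyEiHh4mLzArIRscGhYSFhsfIiAfKDMyLSYeGxsVDQ8YICMhISo2My4rIw="/>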